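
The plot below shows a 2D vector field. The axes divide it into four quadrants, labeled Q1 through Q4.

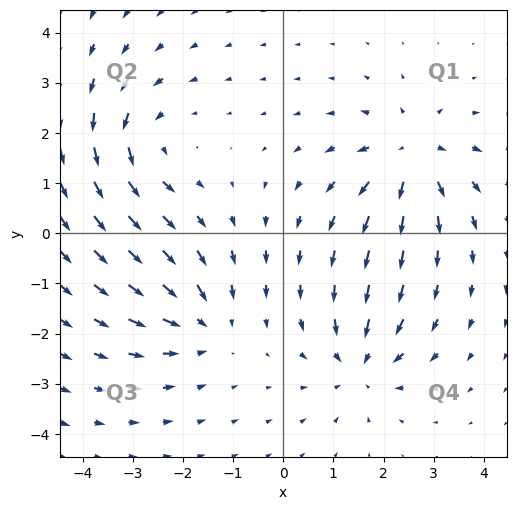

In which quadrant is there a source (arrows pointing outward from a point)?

The source sits at approximately (2.6, 1.6), which lies in quadrant Q1. The divergence there is about +5, positive as expected for a source.

Q1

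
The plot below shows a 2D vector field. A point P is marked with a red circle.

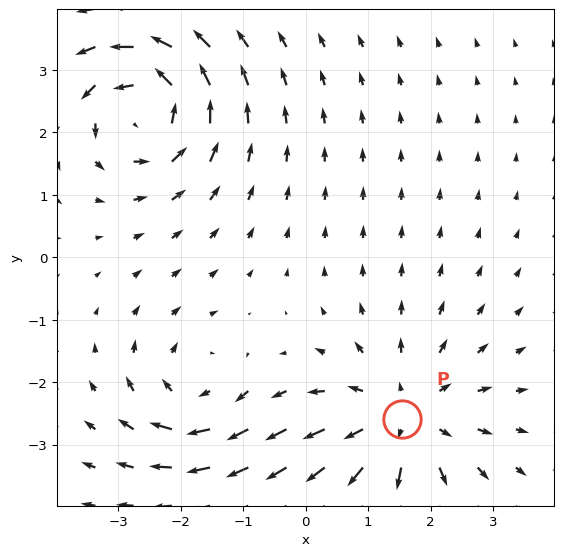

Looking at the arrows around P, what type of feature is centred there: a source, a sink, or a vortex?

At P (1.5, -2.6) the arrows spread outward. Divergence about +4, curl ≈0 — positive divergence with near-zero curl is a source.

source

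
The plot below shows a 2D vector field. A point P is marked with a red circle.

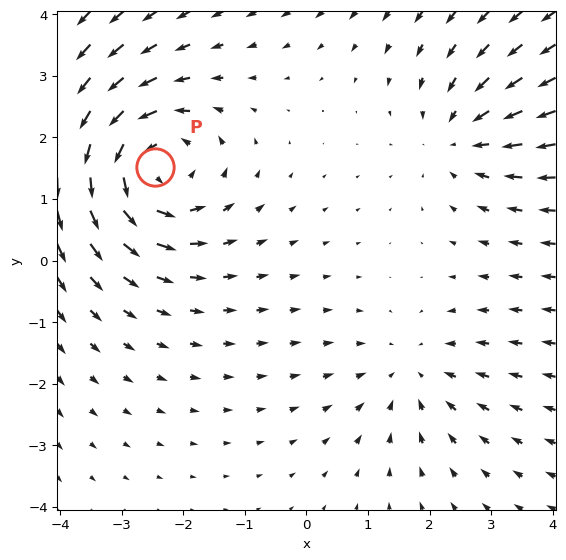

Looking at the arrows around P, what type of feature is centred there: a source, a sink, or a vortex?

vortex

At P (-2.5, 1.5) the arrows circulate counterclockwise. Divergence ≈0, curl about +5 — near-zero divergence with nonzero curl is a vortex.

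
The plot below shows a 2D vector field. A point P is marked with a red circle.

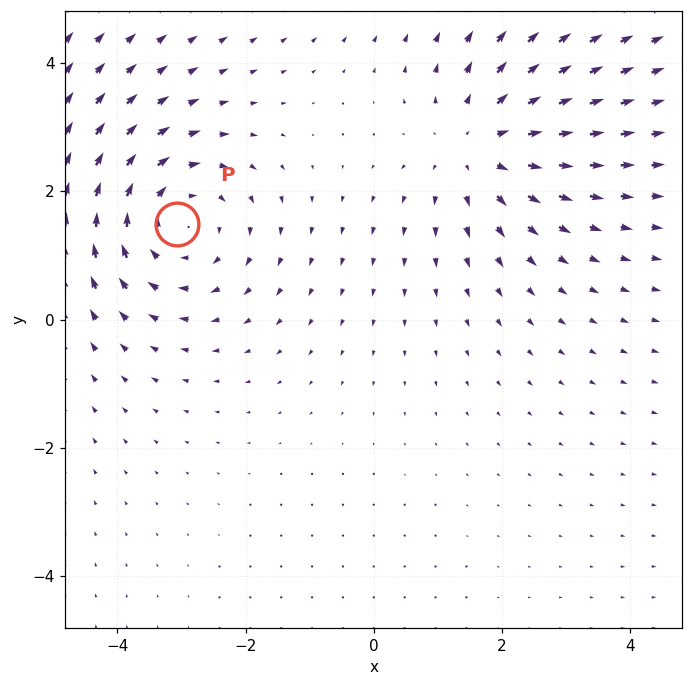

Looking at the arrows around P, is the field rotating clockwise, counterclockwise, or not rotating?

Near P at (-3.1, 1.5) the arrows circulate clockwise. The curl (z-component) there is about -4; negative curl means clockwise rotation.

clockwise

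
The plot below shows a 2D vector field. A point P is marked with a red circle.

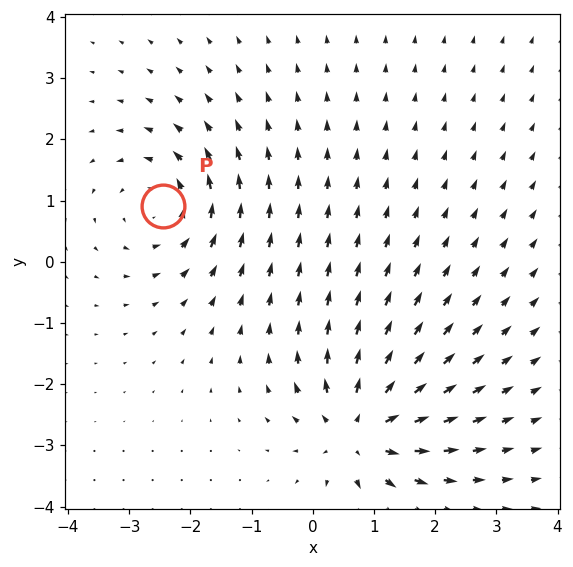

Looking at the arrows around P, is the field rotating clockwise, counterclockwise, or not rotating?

Near P at (-2.4, 0.9) the arrows circulate counterclockwise. The curl (z-component) there is about +3; positive curl means counterclockwise rotation.

counterclockwise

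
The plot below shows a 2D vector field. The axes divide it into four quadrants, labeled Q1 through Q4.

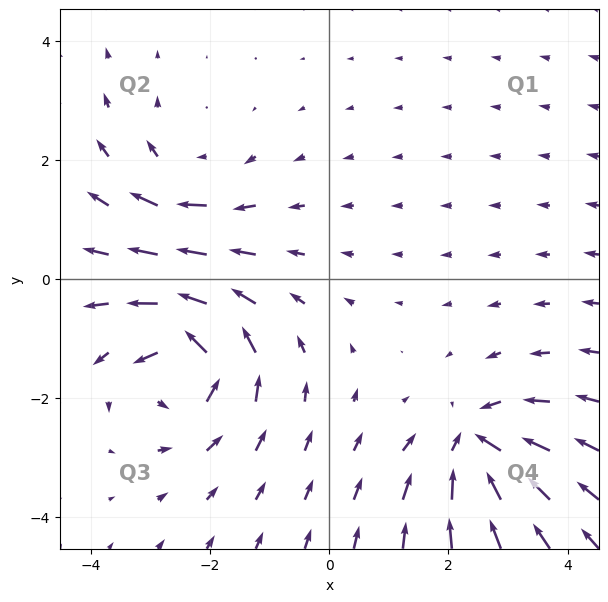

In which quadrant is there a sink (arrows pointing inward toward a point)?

Q4

The sink sits at approximately (2.5, -2.8), which lies in quadrant Q4. The divergence there is about -5, negative as expected for a sink.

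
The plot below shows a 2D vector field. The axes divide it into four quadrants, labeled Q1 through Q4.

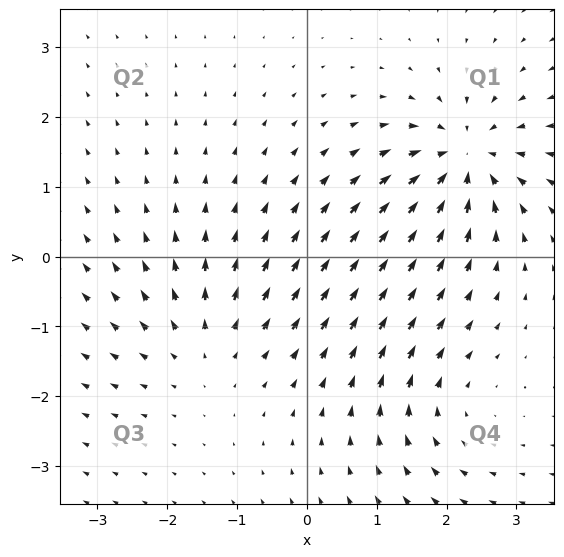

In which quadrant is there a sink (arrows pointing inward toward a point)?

Q1

The sink sits at approximately (2.3, 1.4), which lies in quadrant Q1. The divergence there is about -6, negative as expected for a sink.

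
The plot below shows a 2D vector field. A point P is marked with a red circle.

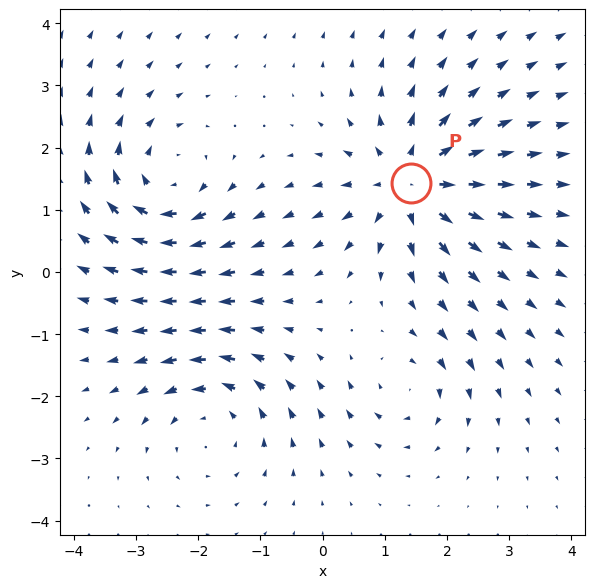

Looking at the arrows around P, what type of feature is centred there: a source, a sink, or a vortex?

source

At P (1.4, 1.4) the arrows spread outward. Divergence about +6, curl ≈0 — positive divergence with near-zero curl is a source.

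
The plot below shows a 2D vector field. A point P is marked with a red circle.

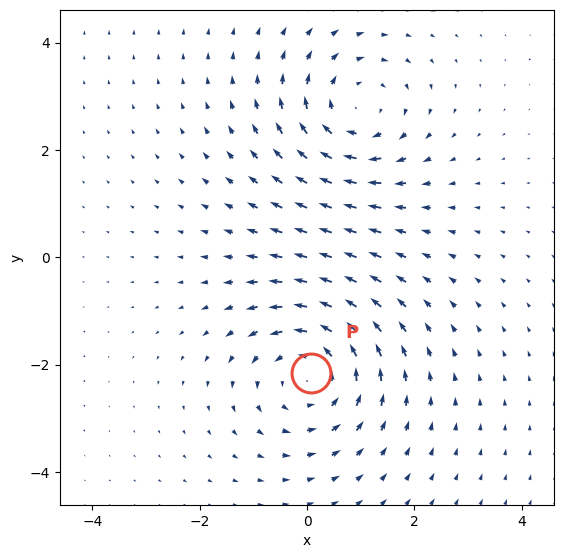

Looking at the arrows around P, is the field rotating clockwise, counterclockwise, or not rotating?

Near P at (0.1, -2.2) the arrows circulate counterclockwise. The curl (z-component) there is about +4; positive curl means counterclockwise rotation.

counterclockwise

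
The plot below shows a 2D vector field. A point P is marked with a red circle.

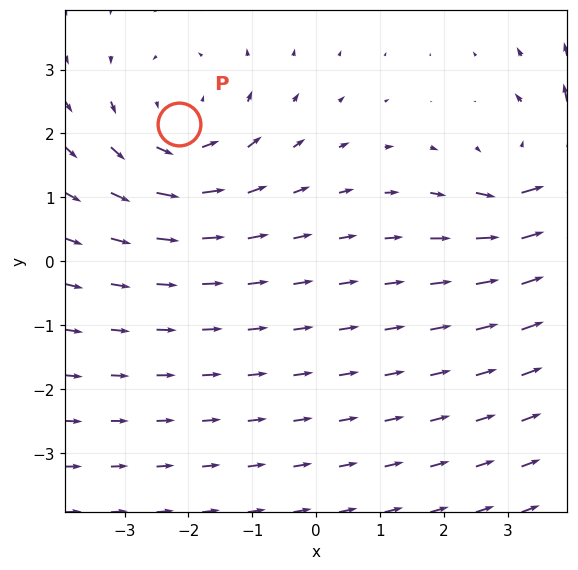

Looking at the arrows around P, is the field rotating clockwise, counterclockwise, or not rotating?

Near P at (-2.2, 2.1) the arrows circulate counterclockwise. The curl (z-component) there is about +3; positive curl means counterclockwise rotation.

counterclockwise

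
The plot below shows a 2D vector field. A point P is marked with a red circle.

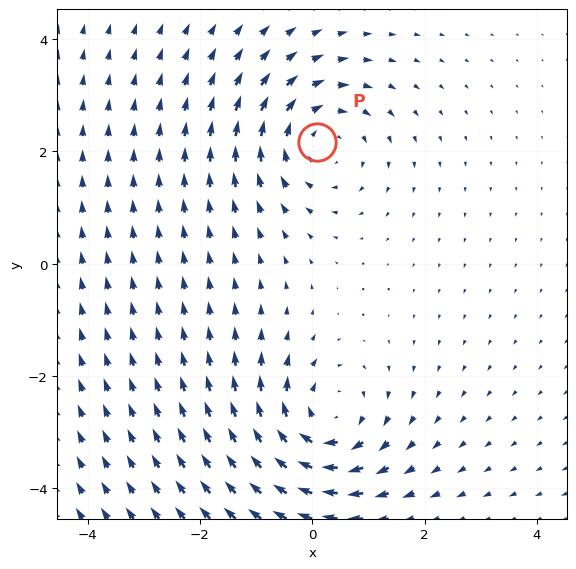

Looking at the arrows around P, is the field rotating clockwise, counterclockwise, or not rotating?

Near P at (0.1, 2.2) the arrows circulate clockwise. The curl (z-component) there is about -4; negative curl means clockwise rotation.

clockwise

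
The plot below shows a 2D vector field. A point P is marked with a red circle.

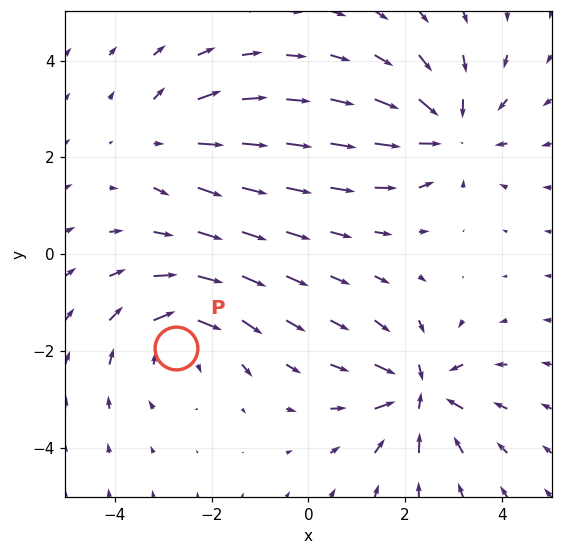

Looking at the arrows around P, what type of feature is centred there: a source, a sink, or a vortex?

At P (-2.7, -1.9) the arrows circulate clockwise. Divergence ≈0, curl about -4 — near-zero divergence with nonzero curl is a vortex.

vortex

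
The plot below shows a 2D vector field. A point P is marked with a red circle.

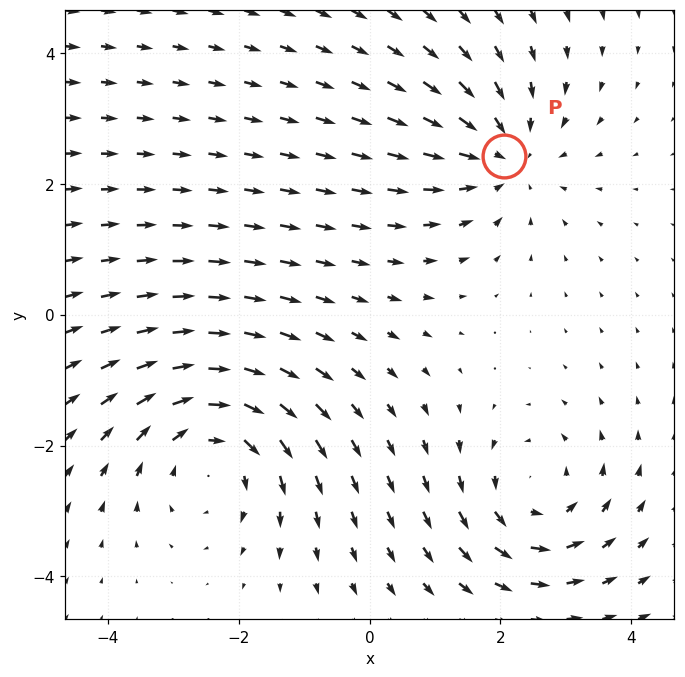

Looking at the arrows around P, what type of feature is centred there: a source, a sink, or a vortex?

sink

At P (2.1, 2.4) the arrows converge inward. Divergence about -3, curl ≈0 — negative divergence with near-zero curl is a sink.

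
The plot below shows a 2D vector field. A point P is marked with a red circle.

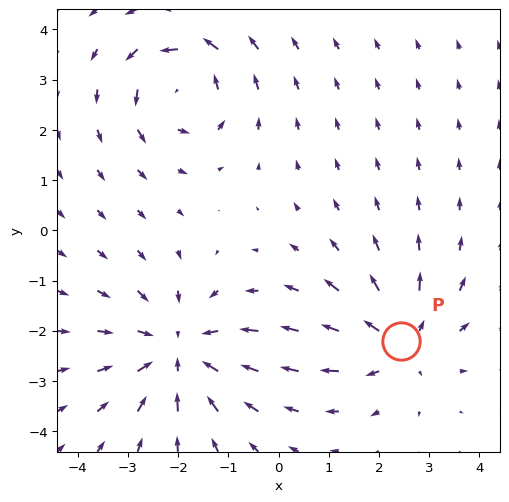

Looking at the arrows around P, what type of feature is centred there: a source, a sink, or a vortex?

At P (2.4, -2.2) the arrows spread outward. Divergence about +4, curl ≈0 — positive divergence with near-zero curl is a source.

source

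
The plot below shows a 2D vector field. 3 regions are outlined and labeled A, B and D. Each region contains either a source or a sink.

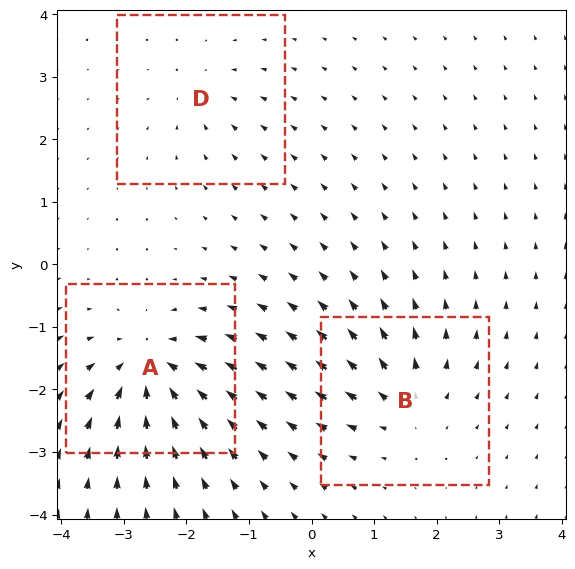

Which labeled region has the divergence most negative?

A

Divergence at each region's feature centre — A: about -6, B: about +4, D: about -2. Region A is most negative.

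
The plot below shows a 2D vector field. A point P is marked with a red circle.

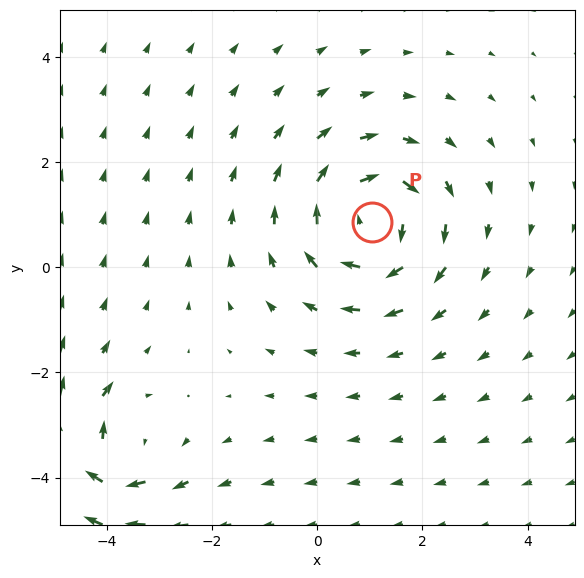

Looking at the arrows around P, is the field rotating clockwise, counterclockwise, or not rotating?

Near P at (1.0, 0.9) the arrows circulate clockwise. The curl (z-component) there is about -5; negative curl means clockwise rotation.

clockwise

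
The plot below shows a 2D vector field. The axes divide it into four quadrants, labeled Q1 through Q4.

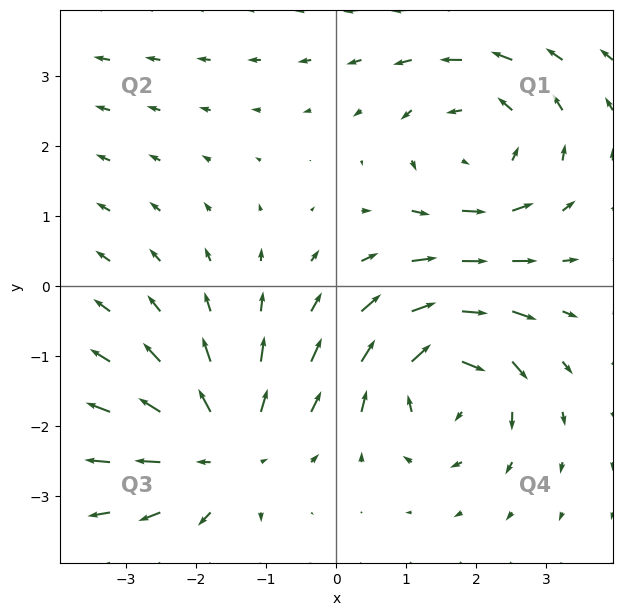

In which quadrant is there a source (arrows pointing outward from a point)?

Q3

The source sits at approximately (-1.6, -2.3), which lies in quadrant Q3. The divergence there is about +3, positive as expected for a source.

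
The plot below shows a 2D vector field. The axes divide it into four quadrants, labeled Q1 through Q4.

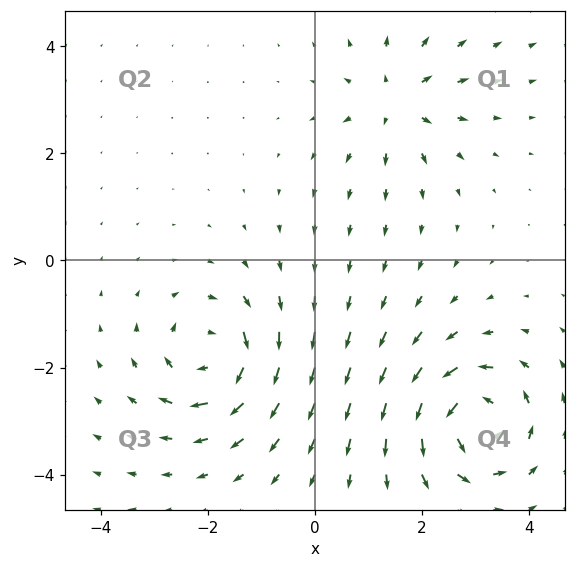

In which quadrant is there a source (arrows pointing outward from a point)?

The source sits at approximately (1.5, 3.0), which lies in quadrant Q1. The divergence there is about +4, positive as expected for a source.

Q1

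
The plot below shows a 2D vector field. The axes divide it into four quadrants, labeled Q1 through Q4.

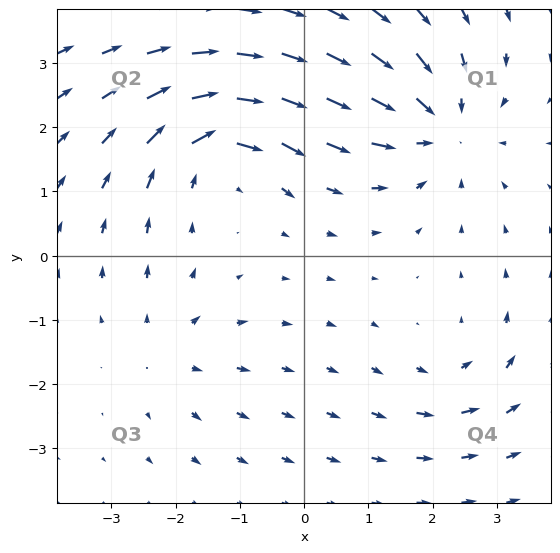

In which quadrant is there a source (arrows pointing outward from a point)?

The source sits at approximately (-2.1, -1.5), which lies in quadrant Q3. The divergence there is about +3, positive as expected for a source.

Q3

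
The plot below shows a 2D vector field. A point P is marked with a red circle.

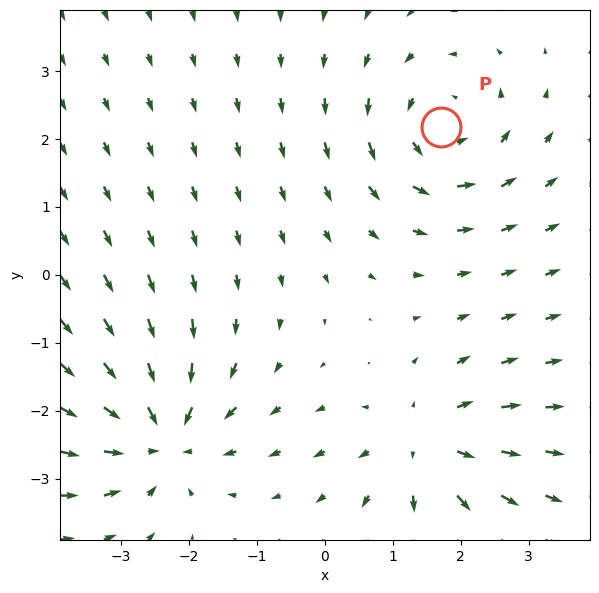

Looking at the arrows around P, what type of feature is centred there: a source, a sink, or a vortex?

vortex

At P (1.7, 2.2) the arrows circulate counterclockwise. Divergence ≈0, curl about +4 — near-zero divergence with nonzero curl is a vortex.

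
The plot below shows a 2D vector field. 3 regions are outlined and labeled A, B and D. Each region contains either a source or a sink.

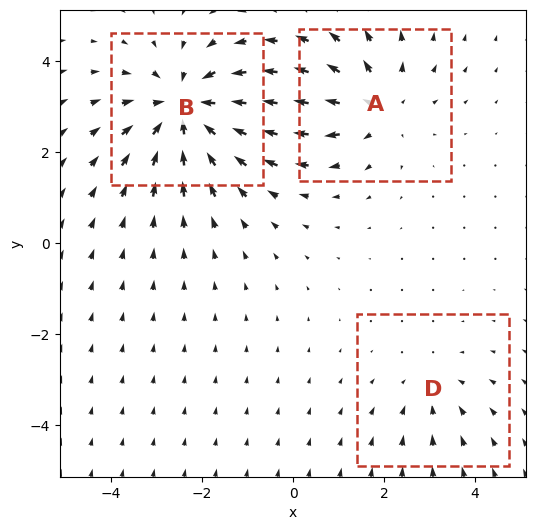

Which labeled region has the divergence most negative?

Divergence at each region's feature centre — A: about +3, B: about -4, D: about -2. Region B is most negative.

B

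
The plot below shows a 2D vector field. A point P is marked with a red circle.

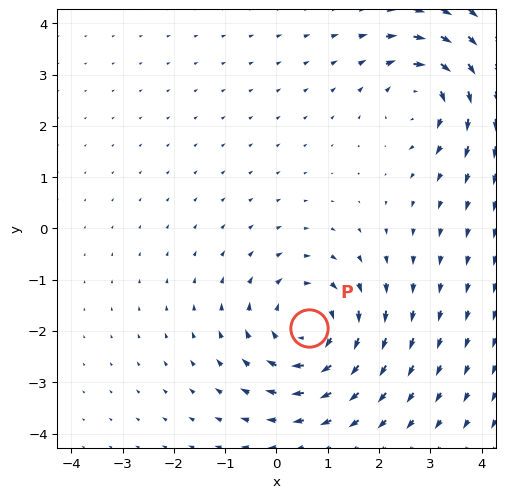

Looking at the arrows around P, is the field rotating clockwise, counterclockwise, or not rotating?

clockwise

Near P at (0.6, -2.0) the arrows circulate clockwise. The curl (z-component) there is about -4; negative curl means clockwise rotation.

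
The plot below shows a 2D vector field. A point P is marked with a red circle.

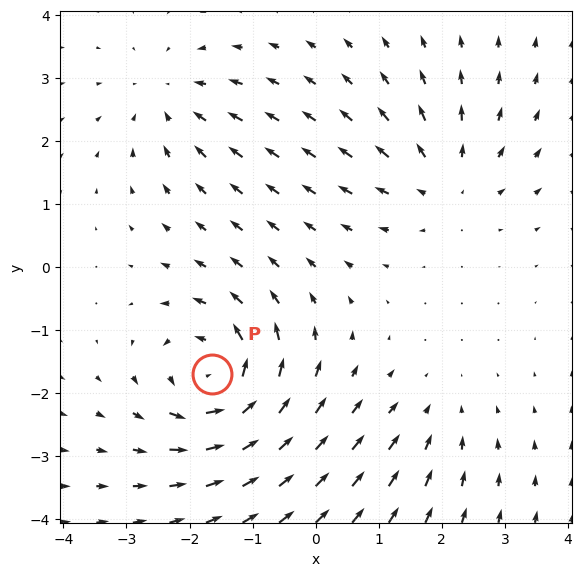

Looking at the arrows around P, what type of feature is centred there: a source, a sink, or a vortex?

vortex

At P (-1.6, -1.7) the arrows circulate counterclockwise. Divergence ≈0, curl about +6 — near-zero divergence with nonzero curl is a vortex.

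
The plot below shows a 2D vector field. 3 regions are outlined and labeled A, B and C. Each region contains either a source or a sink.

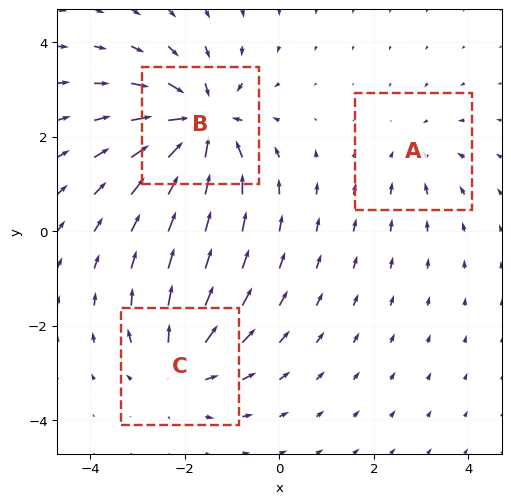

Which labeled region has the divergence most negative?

Divergence at each region's feature centre — A: about -2, B: about -5, C: about +3. Region B is most negative.

B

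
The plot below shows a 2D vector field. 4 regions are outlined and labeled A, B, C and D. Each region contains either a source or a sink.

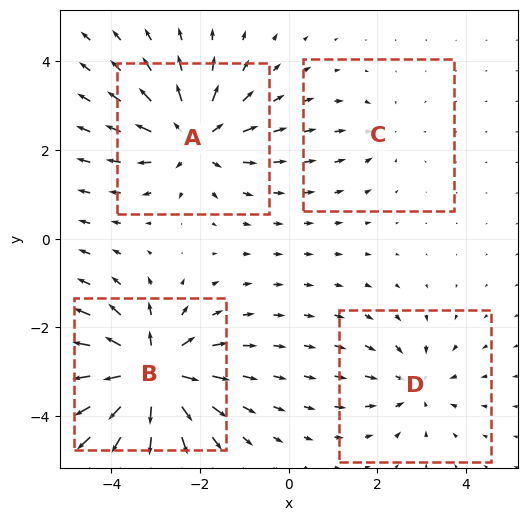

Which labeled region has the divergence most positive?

Divergence at each region's feature centre — A: about +6, B: about +8, C: about -2, D: about -4. Region B is most positive.

B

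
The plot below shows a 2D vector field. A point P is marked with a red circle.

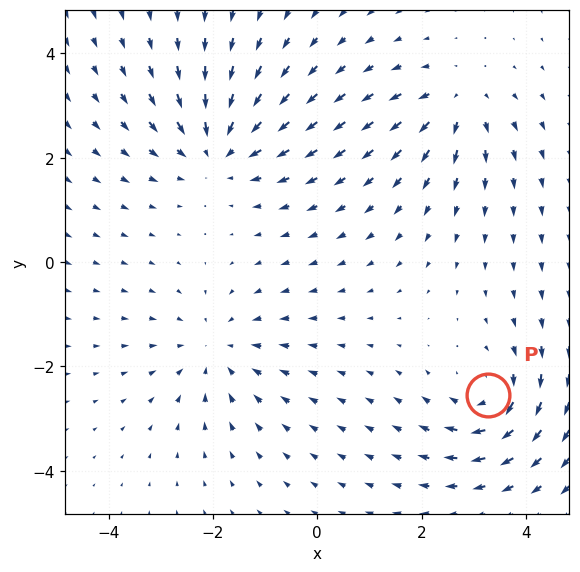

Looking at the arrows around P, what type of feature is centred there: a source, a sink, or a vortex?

At P (3.3, -2.5) the arrows circulate clockwise. Divergence ≈0, curl about -5 — near-zero divergence with nonzero curl is a vortex.

vortex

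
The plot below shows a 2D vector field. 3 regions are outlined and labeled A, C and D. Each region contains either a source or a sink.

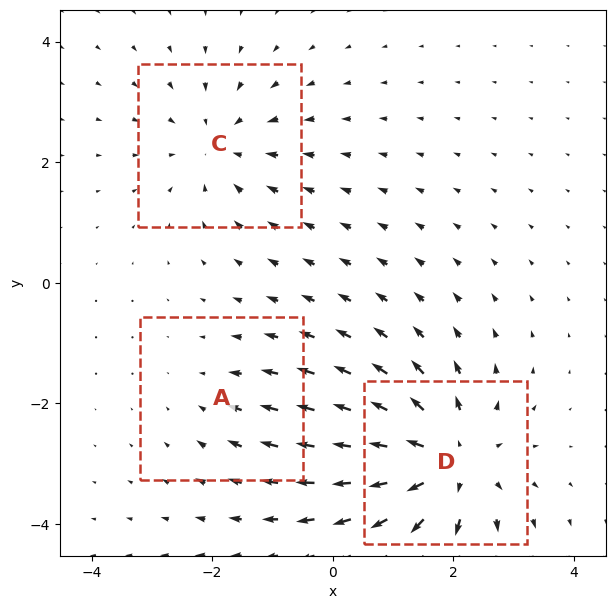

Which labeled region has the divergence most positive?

Divergence at each region's feature centre — A: about -2, C: about -3, D: about +5. Region D is most positive.

D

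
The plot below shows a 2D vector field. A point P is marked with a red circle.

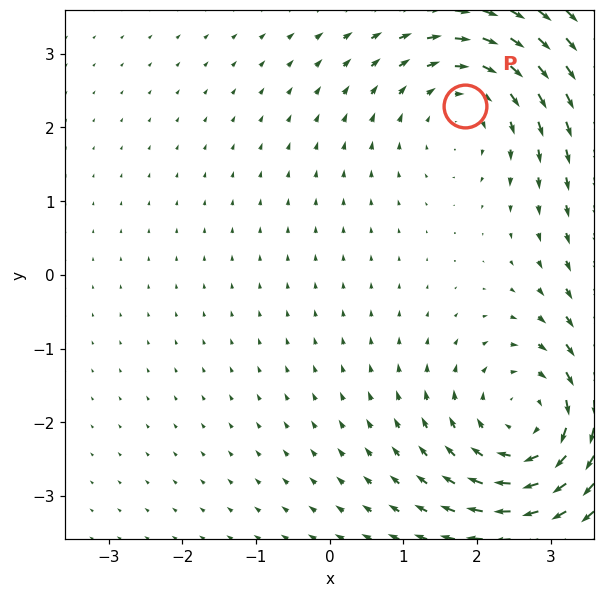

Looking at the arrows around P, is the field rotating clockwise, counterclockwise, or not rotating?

Near P at (1.8, 2.3) the arrows circulate clockwise. The curl (z-component) there is about -3; negative curl means clockwise rotation.

clockwise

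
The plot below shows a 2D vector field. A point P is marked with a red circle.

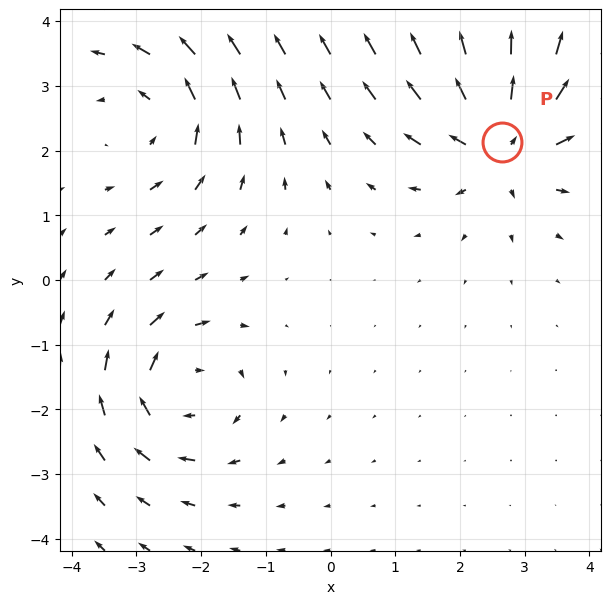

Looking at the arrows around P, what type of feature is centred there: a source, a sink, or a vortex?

source

At P (2.6, 2.1) the arrows spread outward. Divergence about +5, curl ≈0 — positive divergence with near-zero curl is a source.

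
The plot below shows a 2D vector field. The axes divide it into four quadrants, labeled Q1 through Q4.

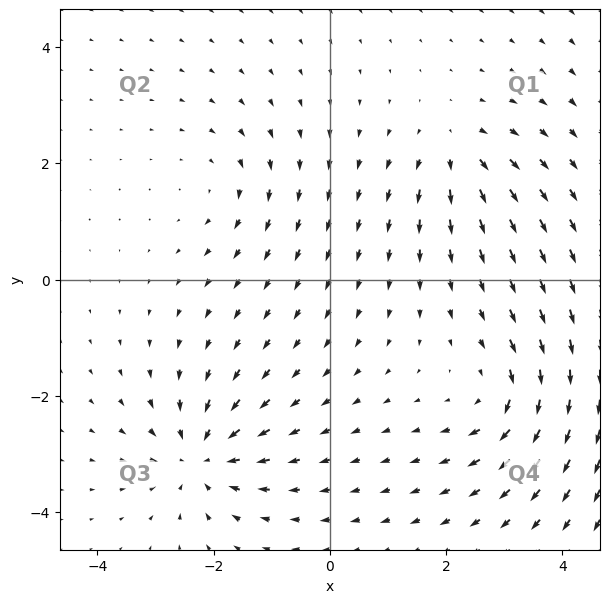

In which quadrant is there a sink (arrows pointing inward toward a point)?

The sink sits at approximately (-2.2, -3.0), which lies in quadrant Q3. The divergence there is about -6, negative as expected for a sink.

Q3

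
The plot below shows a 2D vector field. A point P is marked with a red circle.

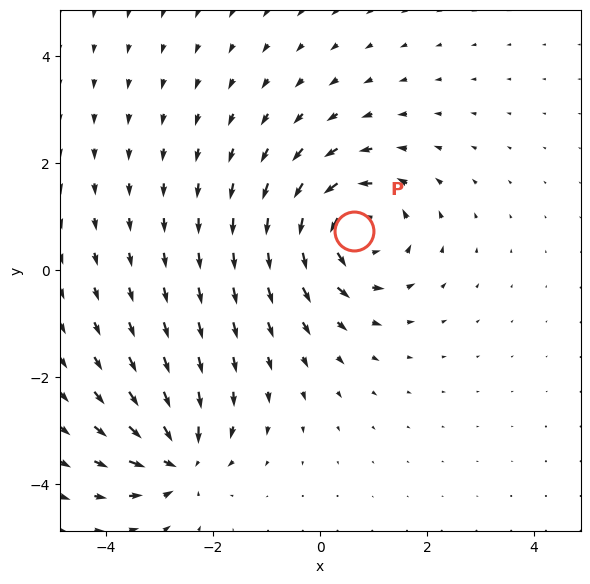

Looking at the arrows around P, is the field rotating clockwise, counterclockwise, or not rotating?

counterclockwise

Near P at (0.6, 0.7) the arrows circulate counterclockwise. The curl (z-component) there is about +5; positive curl means counterclockwise rotation.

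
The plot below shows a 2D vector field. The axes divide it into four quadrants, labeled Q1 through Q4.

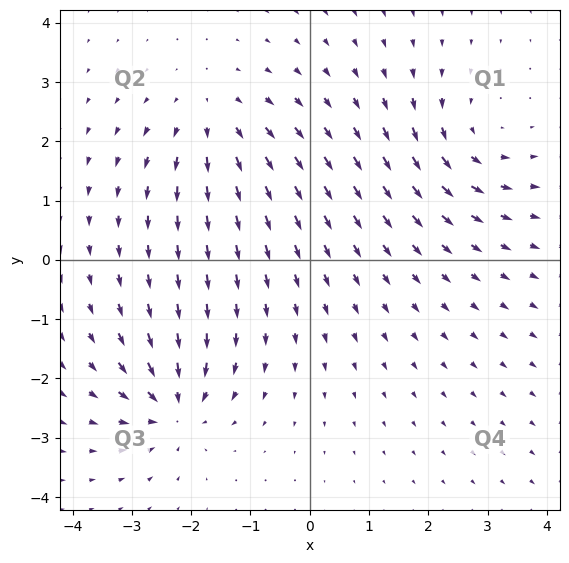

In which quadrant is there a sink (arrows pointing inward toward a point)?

Q3

The sink sits at approximately (-2.3, -2.5), which lies in quadrant Q3. The divergence there is about -5, negative as expected for a sink.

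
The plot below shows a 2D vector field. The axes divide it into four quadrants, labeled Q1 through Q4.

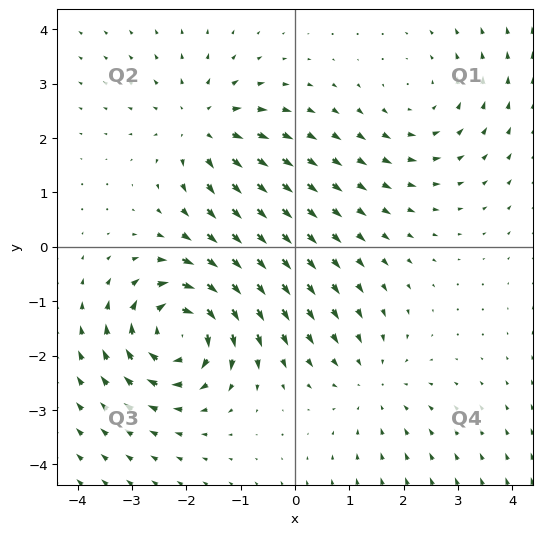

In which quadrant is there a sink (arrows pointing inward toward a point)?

Q4

The sink sits at approximately (1.4, -2.5), which lies in quadrant Q4. The divergence there is about -2, negative as expected for a sink.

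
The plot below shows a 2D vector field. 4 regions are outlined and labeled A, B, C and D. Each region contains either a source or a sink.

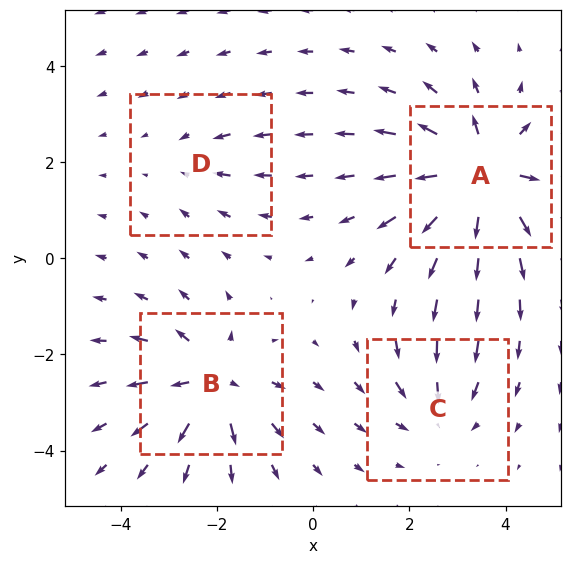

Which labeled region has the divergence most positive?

Divergence at each region's feature centre — A: about +7, B: about +5, C: about -3, D: about -2. Region A is most positive.

A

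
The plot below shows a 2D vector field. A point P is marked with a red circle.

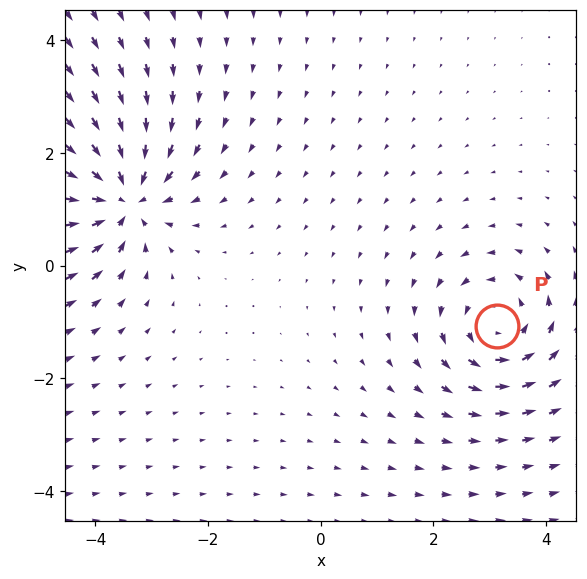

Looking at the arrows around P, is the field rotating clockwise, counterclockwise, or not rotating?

counterclockwise

Near P at (3.1, -1.1) the arrows circulate counterclockwise. The curl (z-component) there is about +4; positive curl means counterclockwise rotation.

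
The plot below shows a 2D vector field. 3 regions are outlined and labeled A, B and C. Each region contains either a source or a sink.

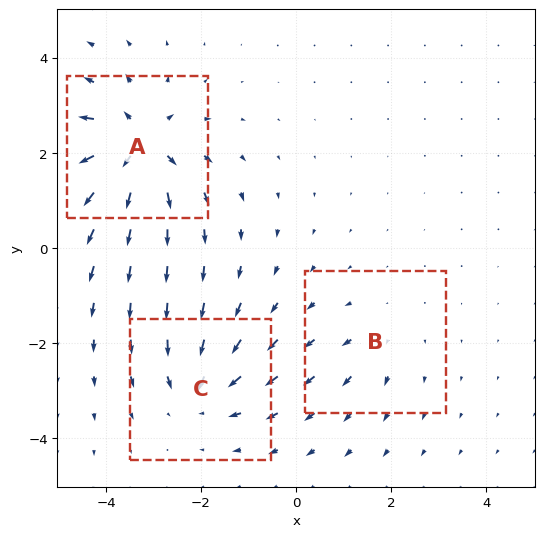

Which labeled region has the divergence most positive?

A

Divergence at each region's feature centre — A: about +6, B: about +2, C: about -4. Region A is most positive.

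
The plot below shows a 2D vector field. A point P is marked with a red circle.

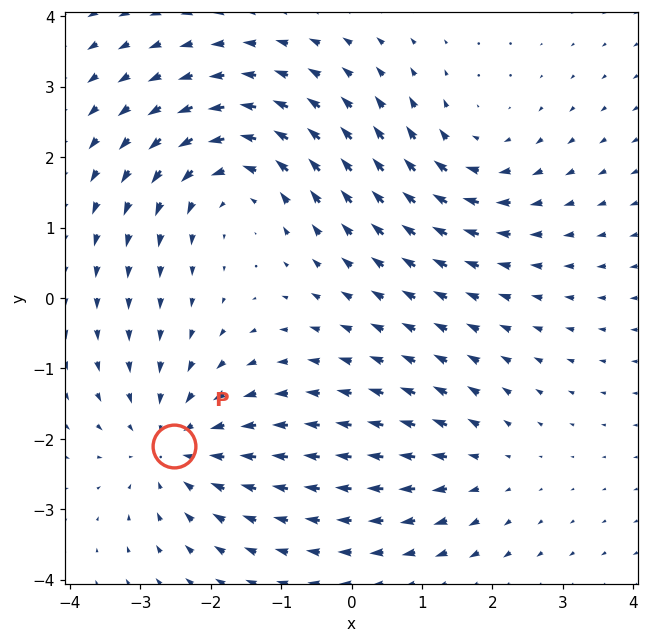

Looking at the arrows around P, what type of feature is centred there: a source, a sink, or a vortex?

At P (-2.5, -2.1) the arrows converge inward. Divergence about -4, curl ≈0 — negative divergence with near-zero curl is a sink.

sink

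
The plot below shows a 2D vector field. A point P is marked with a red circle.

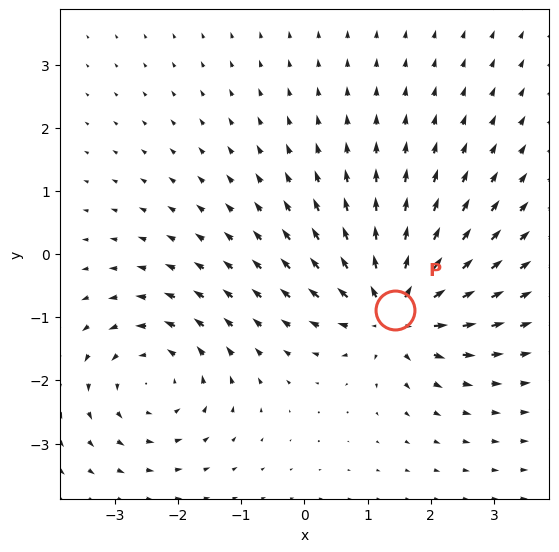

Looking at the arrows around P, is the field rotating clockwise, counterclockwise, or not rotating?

Near P at (1.4, -0.9) the arrows show no circulation. The curl there is ≈0.

not rotating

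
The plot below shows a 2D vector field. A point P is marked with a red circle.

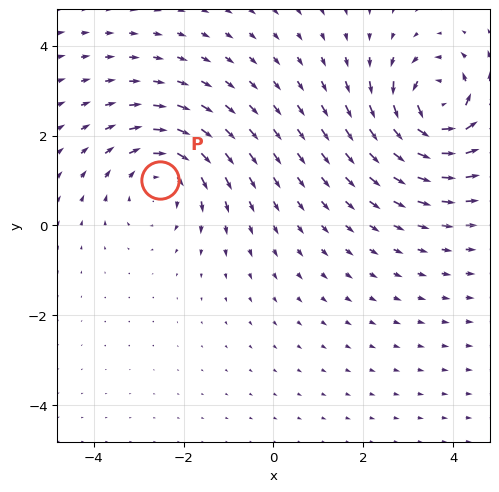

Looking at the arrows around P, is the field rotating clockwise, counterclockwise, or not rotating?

Near P at (-2.5, 1.0) the arrows circulate clockwise. The curl (z-component) there is about -3; negative curl means clockwise rotation.

clockwise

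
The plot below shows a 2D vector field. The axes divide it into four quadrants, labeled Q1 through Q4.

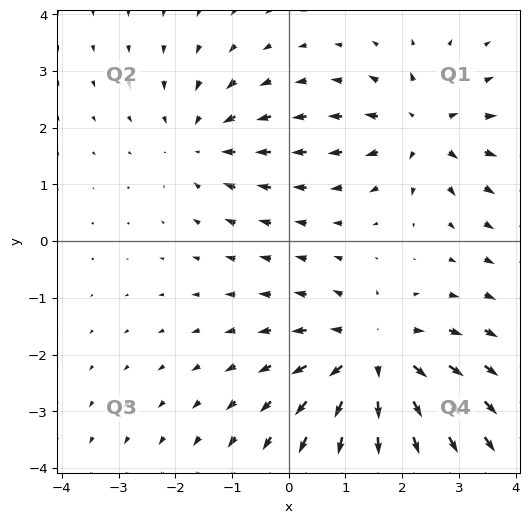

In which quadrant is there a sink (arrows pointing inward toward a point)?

The sink sits at approximately (-1.5, 1.7), which lies in quadrant Q2. The divergence there is about -2, negative as expected for a sink.

Q2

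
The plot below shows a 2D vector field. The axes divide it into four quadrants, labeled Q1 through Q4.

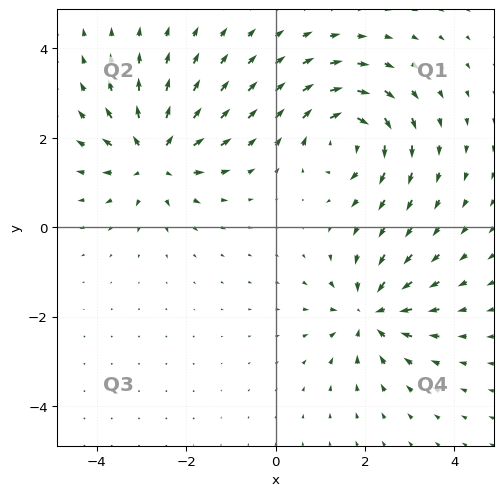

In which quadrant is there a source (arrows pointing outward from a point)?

Q2

The source sits at approximately (-2.7, 1.6), which lies in quadrant Q2. The divergence there is about +6, positive as expected for a source.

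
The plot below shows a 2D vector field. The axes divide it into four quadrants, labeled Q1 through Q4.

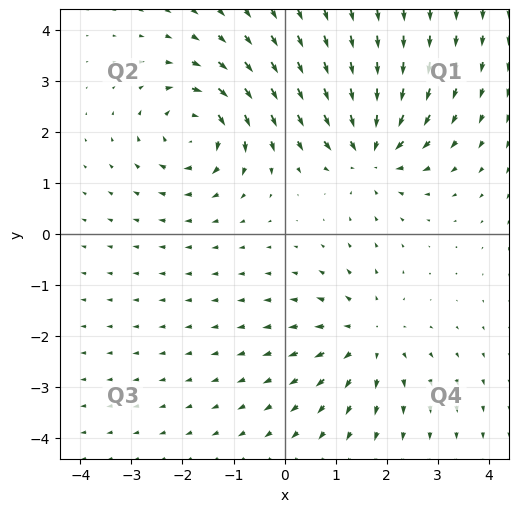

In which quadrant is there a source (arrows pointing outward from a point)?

Q4

The source sits at approximately (1.6, -2.0), which lies in quadrant Q4. The divergence there is about +4, positive as expected for a source.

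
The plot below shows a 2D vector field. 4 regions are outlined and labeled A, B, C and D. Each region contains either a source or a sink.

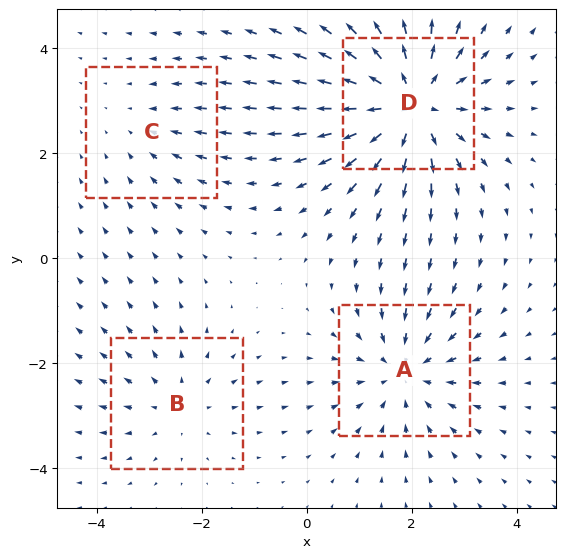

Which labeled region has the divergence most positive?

Divergence at each region's feature centre — A: about -4, B: about +3, C: about -2, D: about +7. Region D is most positive.

D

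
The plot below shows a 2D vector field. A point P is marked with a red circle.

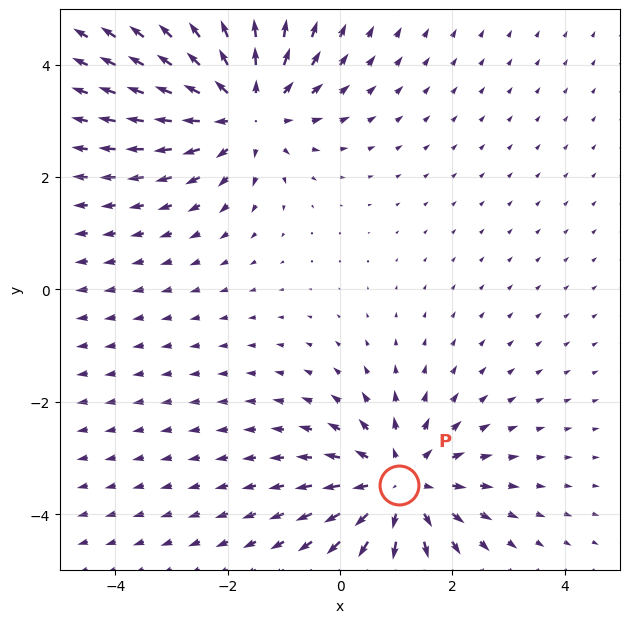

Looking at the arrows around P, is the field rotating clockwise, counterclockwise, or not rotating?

not rotating

Near P at (1.1, -3.5) the arrows show no circulation. The curl there is ≈0.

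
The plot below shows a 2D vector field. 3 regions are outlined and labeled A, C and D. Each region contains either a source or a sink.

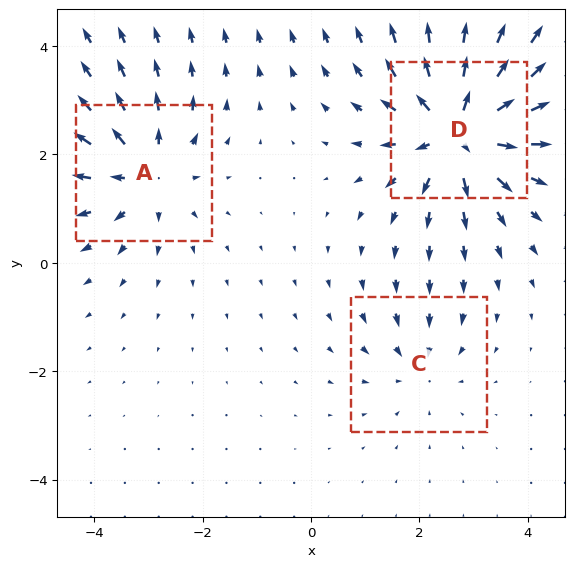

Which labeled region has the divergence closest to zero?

C

Divergence at each region's feature centre — A: about +4, C: about -2, D: about +6. Region C is closest to zero.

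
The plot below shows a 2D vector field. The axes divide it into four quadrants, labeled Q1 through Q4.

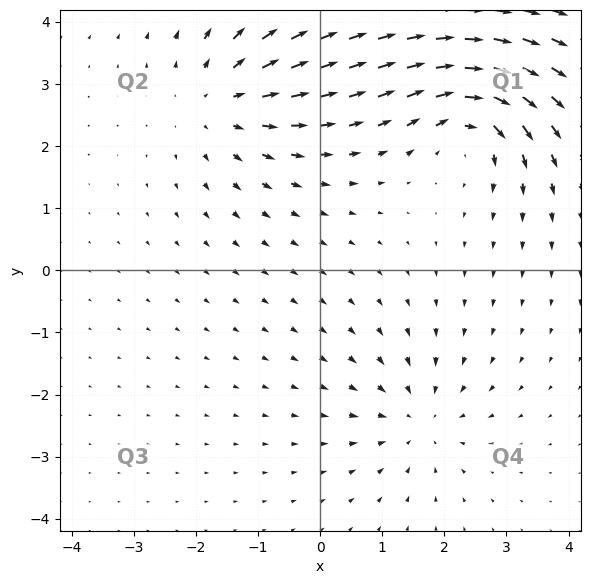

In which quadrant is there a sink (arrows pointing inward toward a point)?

The sink sits at approximately (1.6, -2.4), which lies in quadrant Q4. The divergence there is about -3, negative as expected for a sink.

Q4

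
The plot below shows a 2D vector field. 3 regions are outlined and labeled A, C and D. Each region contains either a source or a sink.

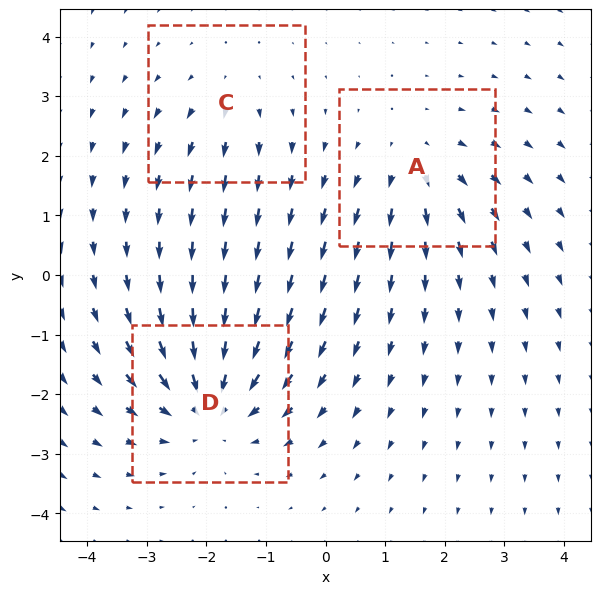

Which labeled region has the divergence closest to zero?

C

Divergence at each region's feature centre — A: about +3, C: about +2, D: about -4. Region C is closest to zero.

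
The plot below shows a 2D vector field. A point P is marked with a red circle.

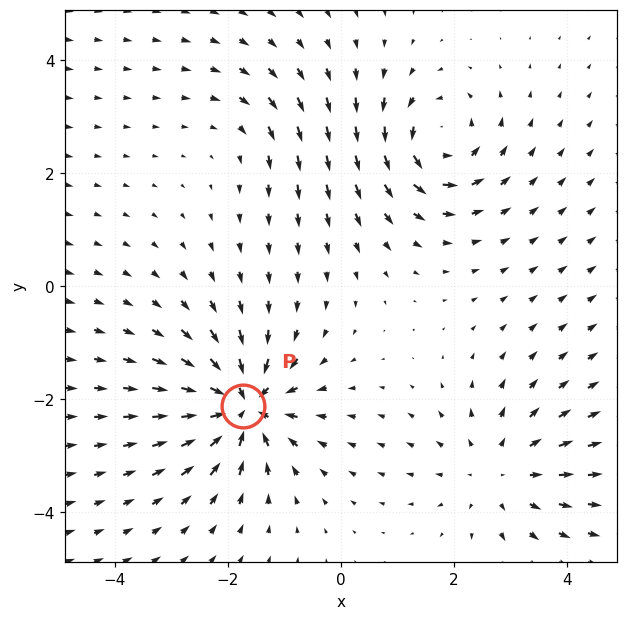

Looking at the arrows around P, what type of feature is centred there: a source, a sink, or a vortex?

sink

At P (-1.7, -2.1) the arrows converge inward. Divergence about -7, curl ≈0 — negative divergence with near-zero curl is a sink.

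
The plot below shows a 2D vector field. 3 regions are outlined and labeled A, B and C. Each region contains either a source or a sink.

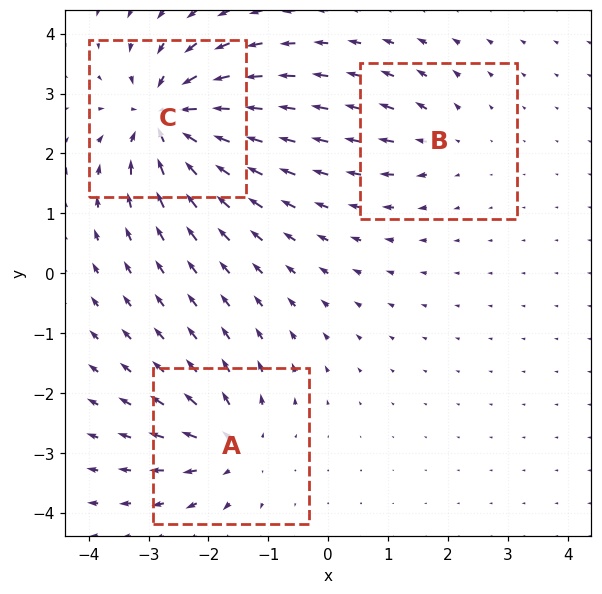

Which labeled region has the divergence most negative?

Divergence at each region's feature centre — A: about +4, B: about +2, C: about -6. Region C is most negative.

C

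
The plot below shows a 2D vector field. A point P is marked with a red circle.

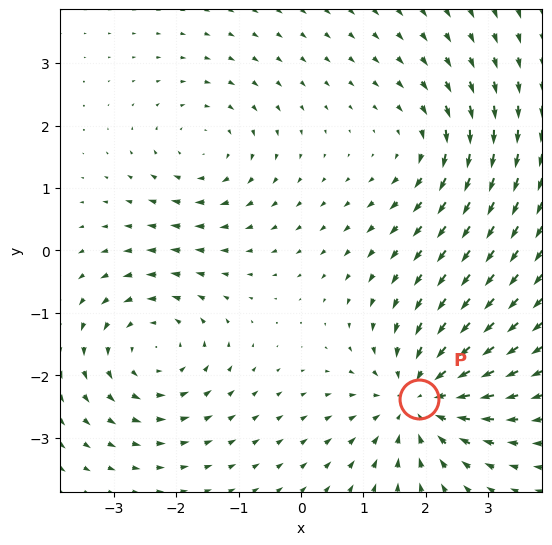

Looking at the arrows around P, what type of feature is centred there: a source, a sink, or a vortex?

sink

At P (1.9, -2.4) the arrows converge inward. Divergence about -4, curl ≈0 — negative divergence with near-zero curl is a sink.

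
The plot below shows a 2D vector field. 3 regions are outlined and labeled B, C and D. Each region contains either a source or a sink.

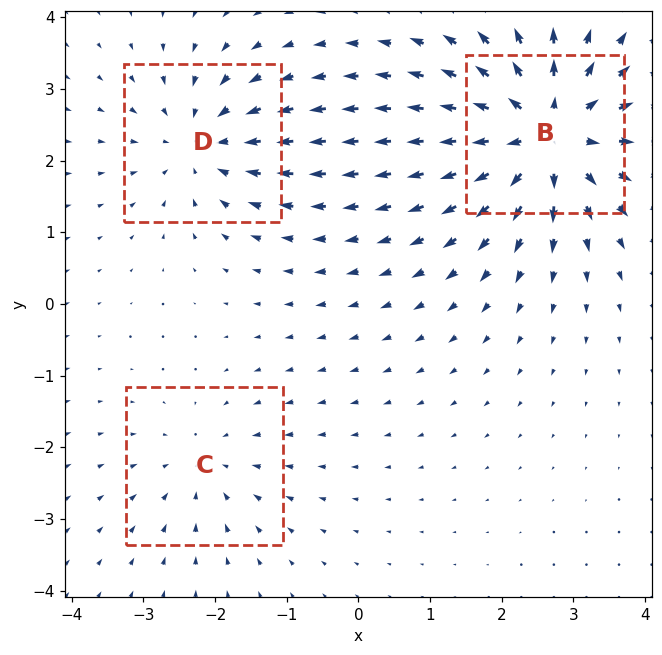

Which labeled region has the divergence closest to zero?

C

Divergence at each region's feature centre — B: about +6, C: about -2, D: about -3. Region C is closest to zero.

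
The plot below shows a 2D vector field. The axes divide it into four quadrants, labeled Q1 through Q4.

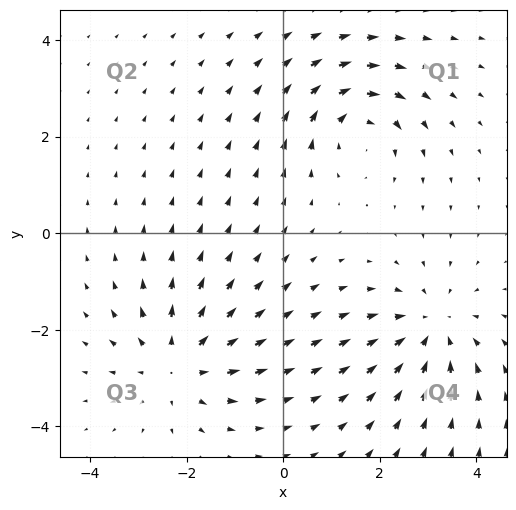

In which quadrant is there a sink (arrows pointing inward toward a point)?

The sink sits at approximately (3.1, -2.0), which lies in quadrant Q4. The divergence there is about -3, negative as expected for a sink.

Q4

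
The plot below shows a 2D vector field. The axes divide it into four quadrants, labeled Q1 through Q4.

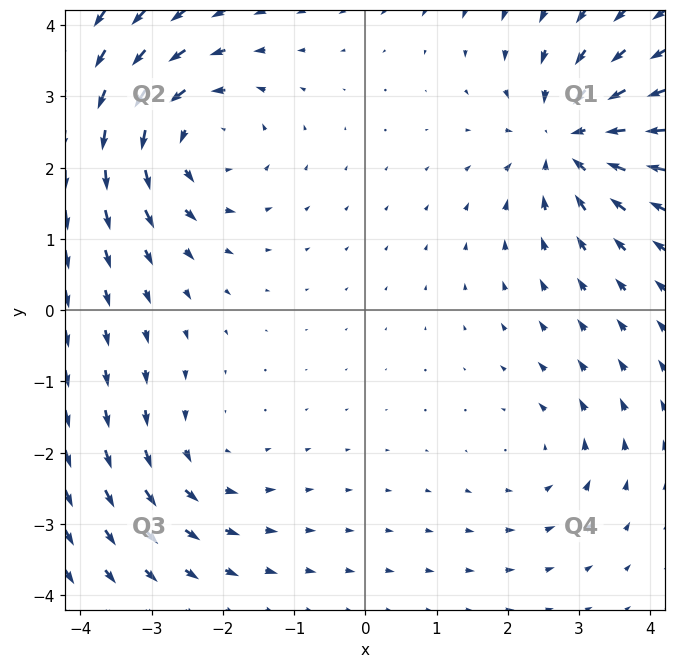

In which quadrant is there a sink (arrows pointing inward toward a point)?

Q1

The sink sits at approximately (2.8, 2.4), which lies in quadrant Q1. The divergence there is about -5, negative as expected for a sink.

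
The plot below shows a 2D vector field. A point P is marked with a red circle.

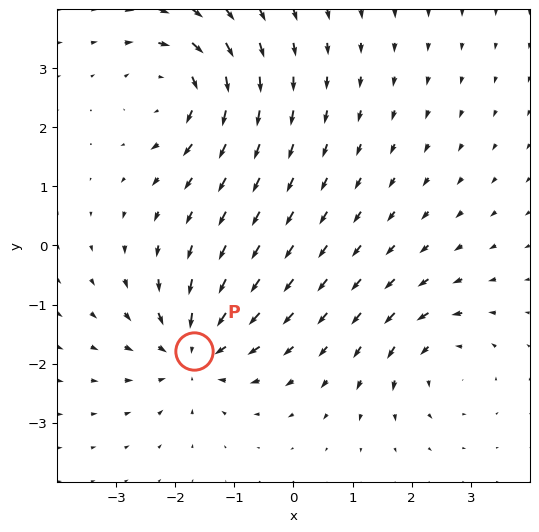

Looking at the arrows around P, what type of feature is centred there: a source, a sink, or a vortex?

At P (-1.7, -1.8) the arrows converge inward. Divergence about -4, curl ≈0 — negative divergence with near-zero curl is a sink.

sink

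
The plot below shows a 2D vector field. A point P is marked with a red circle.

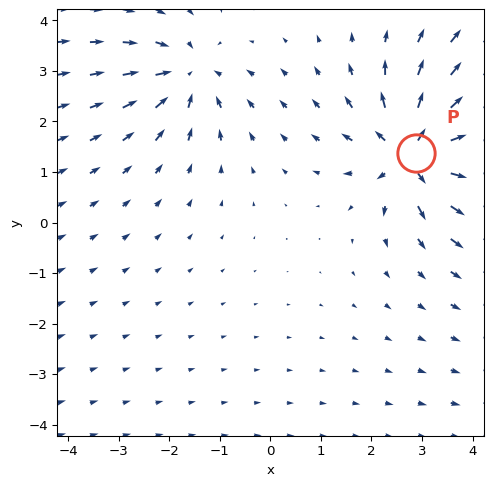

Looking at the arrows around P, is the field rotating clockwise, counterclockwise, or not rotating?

Near P at (2.9, 1.4) the arrows show no circulation. The curl there is ≈0.

not rotating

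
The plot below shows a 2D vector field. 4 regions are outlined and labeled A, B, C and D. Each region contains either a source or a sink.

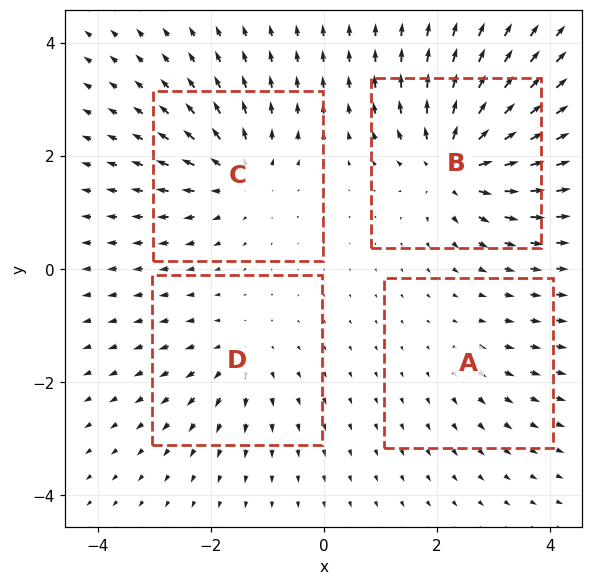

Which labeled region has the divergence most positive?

B

Divergence at each region's feature centre — A: about +2, B: about +8, C: about +6, D: about +4. Region B is most positive.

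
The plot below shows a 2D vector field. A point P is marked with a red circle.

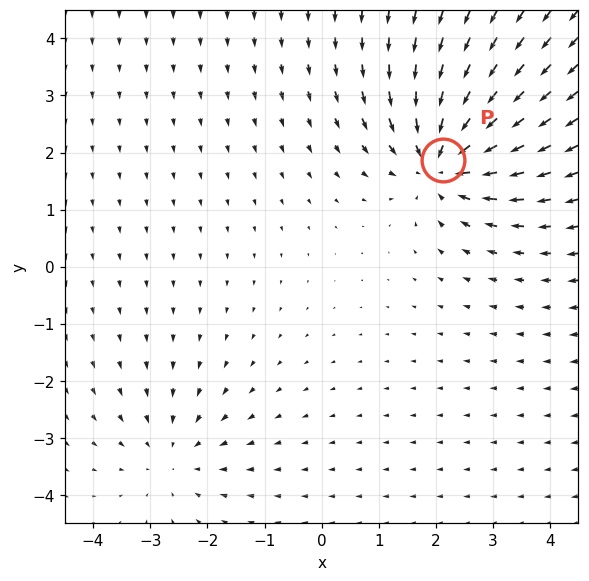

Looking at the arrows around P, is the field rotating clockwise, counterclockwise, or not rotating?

Near P at (2.1, 1.9) the arrows show no circulation. The curl there is ≈0.

not rotating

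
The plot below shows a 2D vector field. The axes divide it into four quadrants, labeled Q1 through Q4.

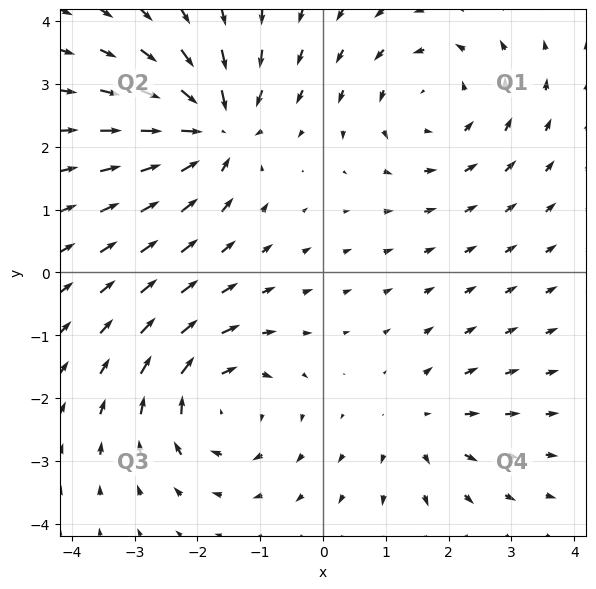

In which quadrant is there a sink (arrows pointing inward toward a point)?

The sink sits at approximately (-1.7, 2.3), which lies in quadrant Q2. The divergence there is about -6, negative as expected for a sink.

Q2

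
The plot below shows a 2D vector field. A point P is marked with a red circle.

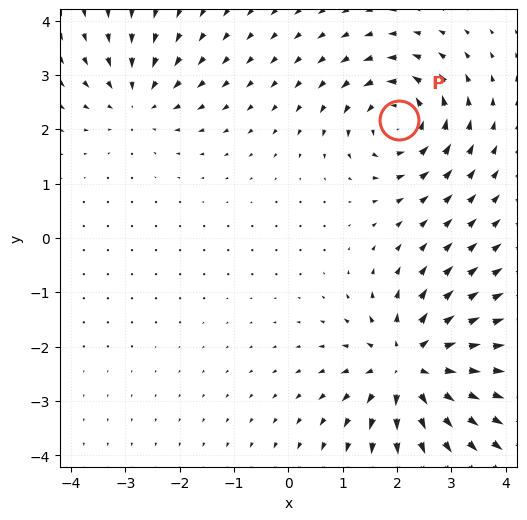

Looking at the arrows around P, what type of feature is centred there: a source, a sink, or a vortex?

At P (2.0, 2.2) the arrows circulate counterclockwise. Divergence ≈0, curl about +5 — near-zero divergence with nonzero curl is a vortex.

vortex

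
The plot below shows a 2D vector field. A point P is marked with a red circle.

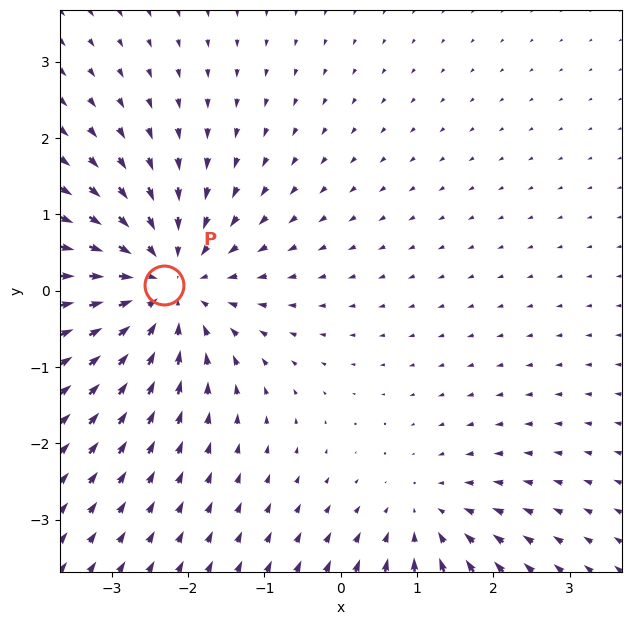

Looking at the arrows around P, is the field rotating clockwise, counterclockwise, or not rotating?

not rotating

Near P at (-2.3, 0.1) the arrows show no circulation. The curl there is ≈0.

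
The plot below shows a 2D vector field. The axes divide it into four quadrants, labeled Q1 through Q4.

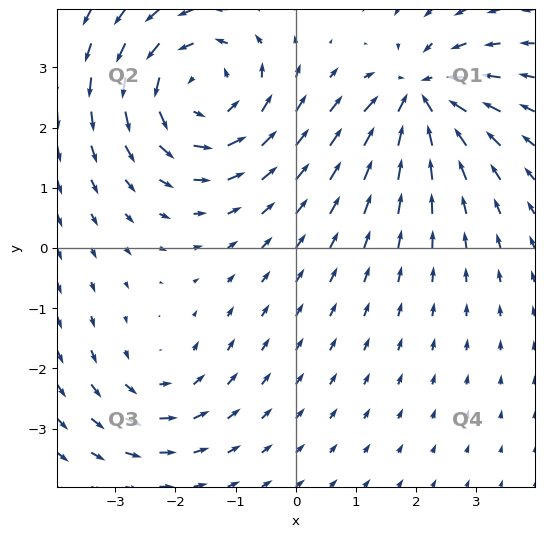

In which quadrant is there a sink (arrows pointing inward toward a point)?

Q1

The sink sits at approximately (2.1, 2.5), which lies in quadrant Q1. The divergence there is about -5, negative as expected for a sink.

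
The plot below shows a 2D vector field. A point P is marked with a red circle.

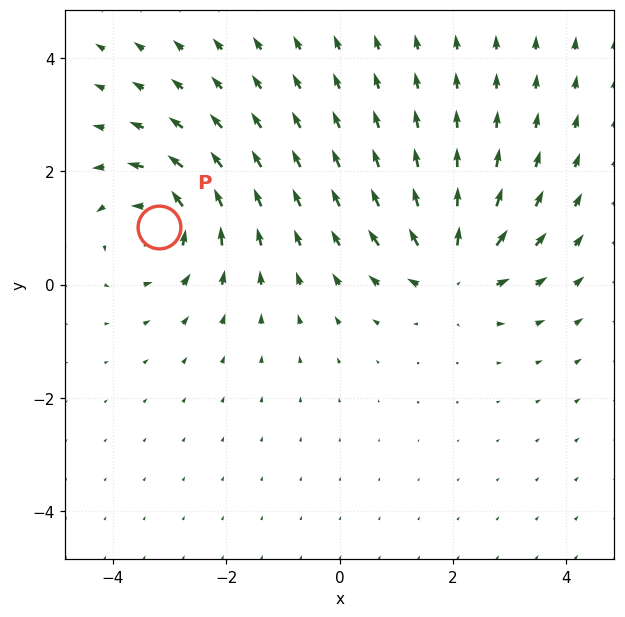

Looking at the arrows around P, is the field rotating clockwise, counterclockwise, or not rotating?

counterclockwise

Near P at (-3.2, 1.0) the arrows circulate counterclockwise. The curl (z-component) there is about +3; positive curl means counterclockwise rotation.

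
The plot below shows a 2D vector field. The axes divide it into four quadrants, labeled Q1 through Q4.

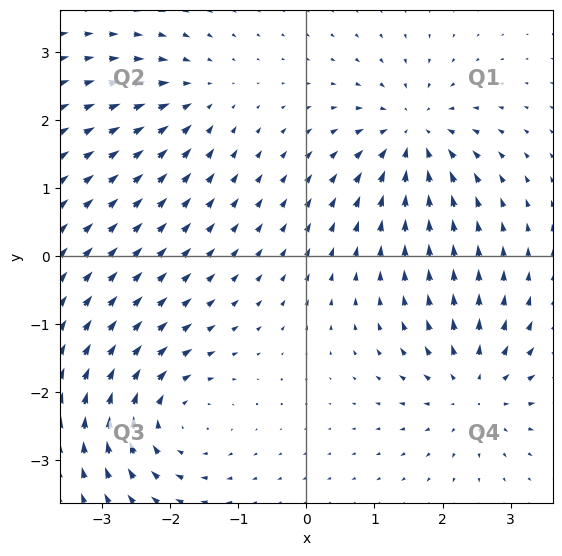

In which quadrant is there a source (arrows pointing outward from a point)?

Q4

The source sits at approximately (2.5, -2.0), which lies in quadrant Q4. The divergence there is about +5, positive as expected for a source.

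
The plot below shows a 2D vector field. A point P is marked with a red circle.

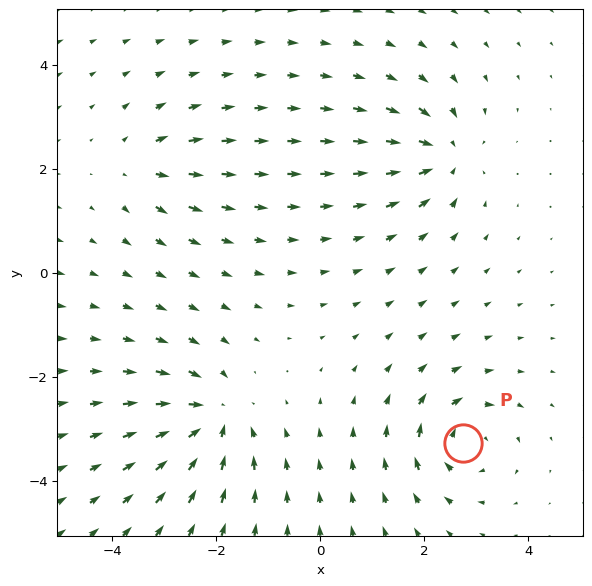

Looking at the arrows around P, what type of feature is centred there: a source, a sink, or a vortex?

vortex

At P (2.7, -3.3) the arrows circulate clockwise. Divergence ≈0, curl about -6 — near-zero divergence with nonzero curl is a vortex.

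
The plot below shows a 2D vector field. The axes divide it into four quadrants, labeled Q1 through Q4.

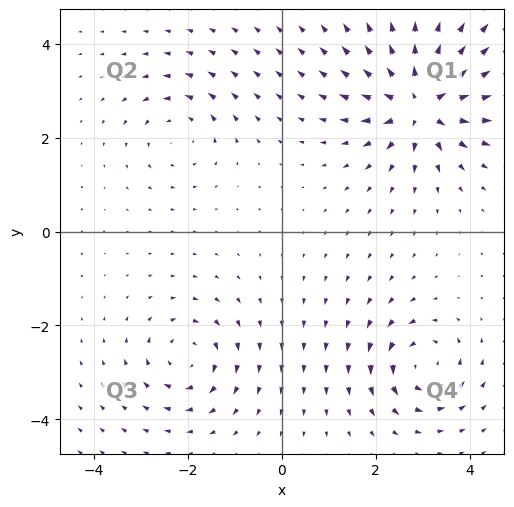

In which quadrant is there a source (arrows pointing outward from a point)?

The source sits at approximately (3.0, 2.7), which lies in quadrant Q1. The divergence there is about +6, positive as expected for a source.

Q1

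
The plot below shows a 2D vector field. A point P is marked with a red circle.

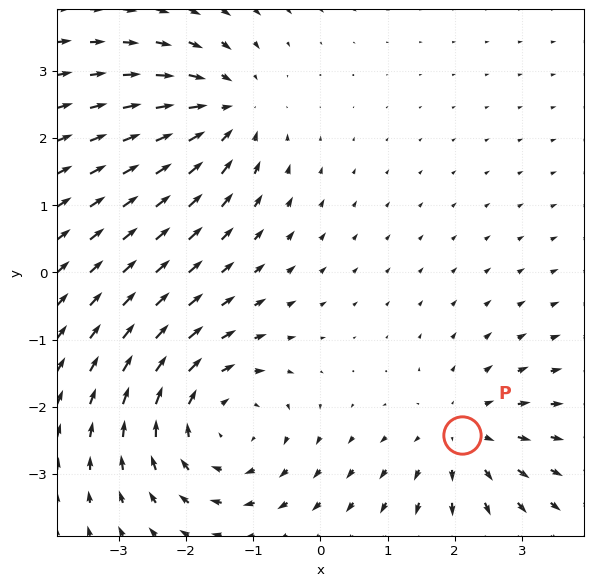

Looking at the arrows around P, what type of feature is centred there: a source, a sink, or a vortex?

source

At P (2.1, -2.4) the arrows spread outward. Divergence about +3, curl ≈0 — positive divergence with near-zero curl is a source.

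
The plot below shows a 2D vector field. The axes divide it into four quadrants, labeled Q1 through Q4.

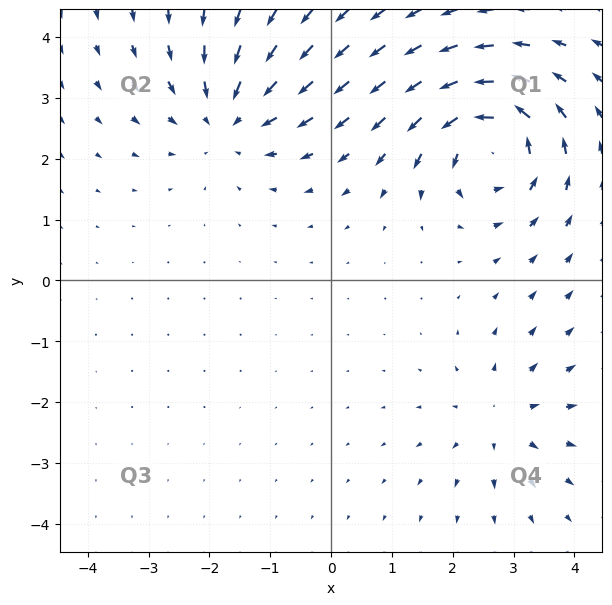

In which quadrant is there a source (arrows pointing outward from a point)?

Q4

The source sits at approximately (2.8, -2.3), which lies in quadrant Q4. The divergence there is about +3, positive as expected for a source.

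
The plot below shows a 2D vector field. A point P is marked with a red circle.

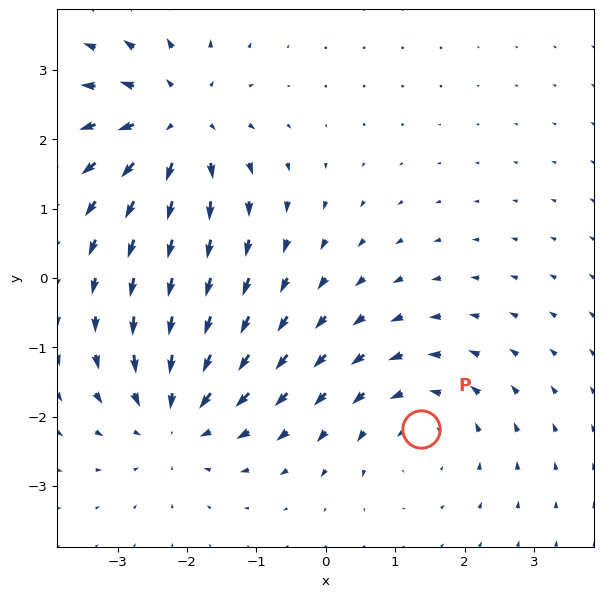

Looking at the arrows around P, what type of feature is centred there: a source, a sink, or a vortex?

vortex

At P (1.4, -2.2) the arrows circulate counterclockwise. Divergence ≈0, curl about +3 — near-zero divergence with nonzero curl is a vortex.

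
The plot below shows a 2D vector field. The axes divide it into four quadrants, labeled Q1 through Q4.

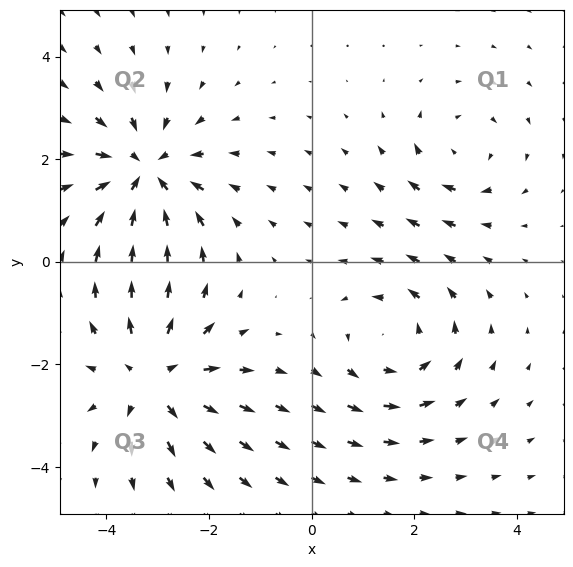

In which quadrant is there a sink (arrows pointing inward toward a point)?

The sink sits at approximately (-3.3, 1.7), which lies in quadrant Q2. The divergence there is about -5, negative as expected for a sink.

Q2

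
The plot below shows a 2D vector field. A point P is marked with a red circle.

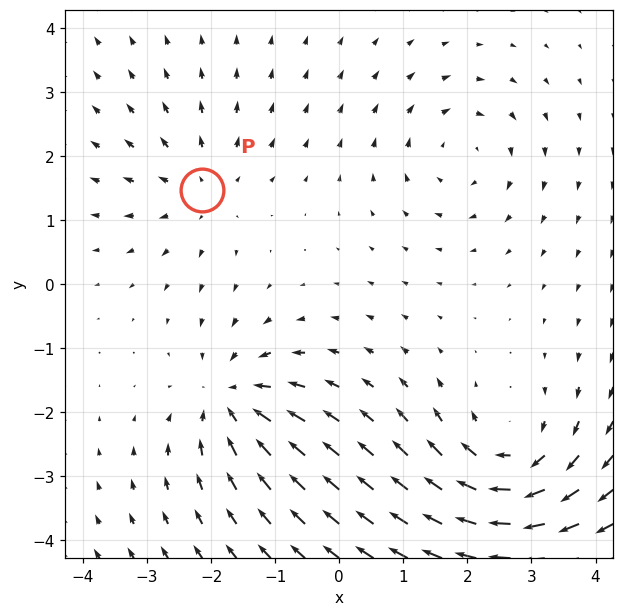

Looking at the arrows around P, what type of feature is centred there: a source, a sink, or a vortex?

At P (-2.1, 1.5) the arrows spread outward. Divergence about +2, curl ≈0 — positive divergence with near-zero curl is a source.

source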